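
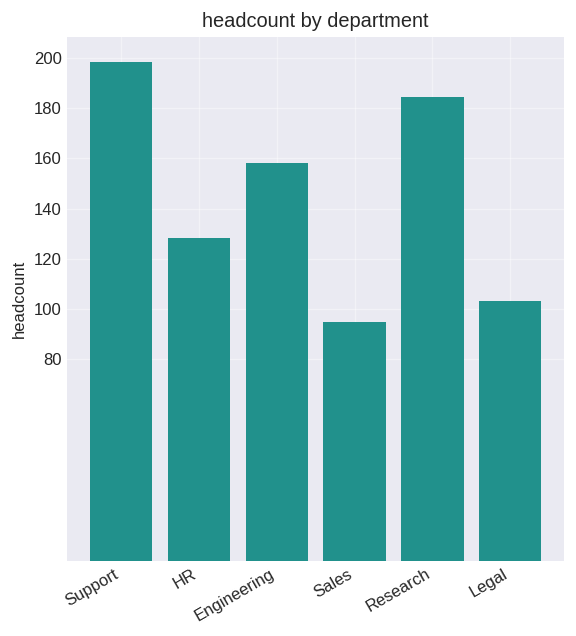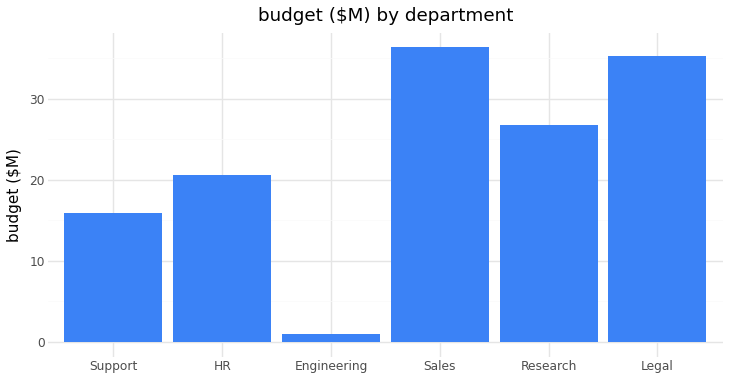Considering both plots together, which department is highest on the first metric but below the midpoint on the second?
Chart 2 median budget ($M) ≈ 25; below-median departments: Support, HR, Engineering. Among those, Support has the highest headcount (≈ 200).

Support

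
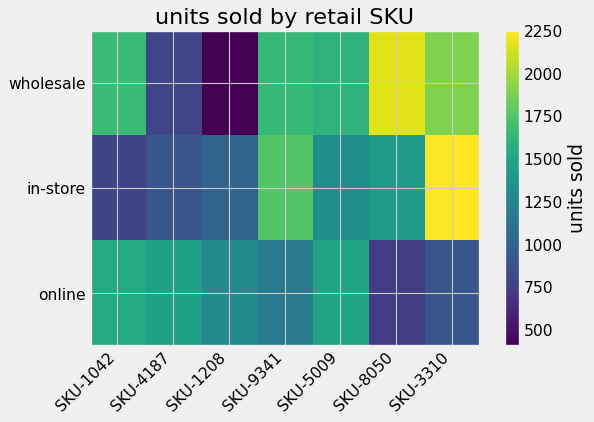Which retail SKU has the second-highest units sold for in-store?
SKU-9341

Top 3 for in-store: SKU-3310 ≈ 2200, SKU-9341 ≈ 1800, SKU-8050 ≈ 1400.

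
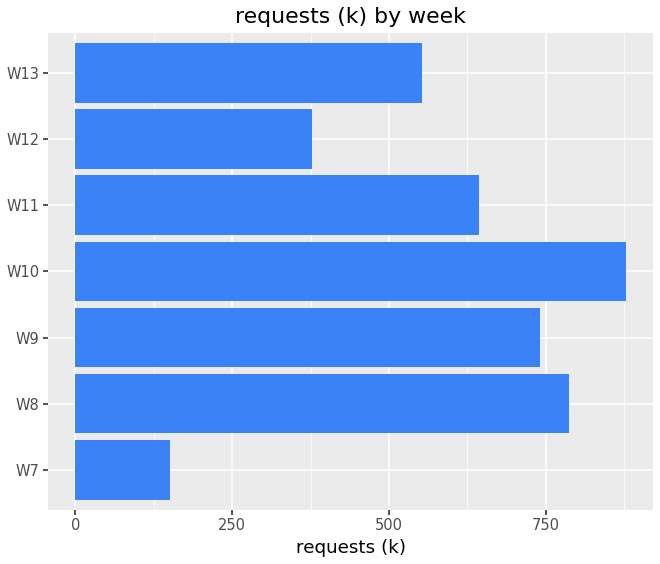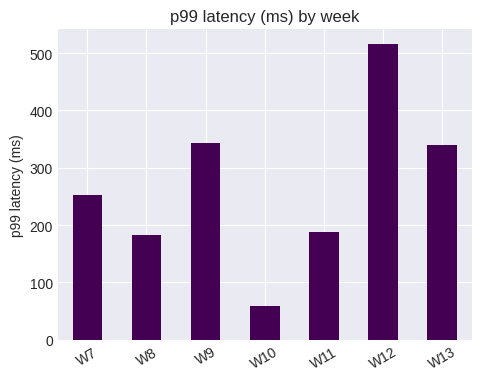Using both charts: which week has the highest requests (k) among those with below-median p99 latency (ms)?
W10

Chart 2 median p99 latency (ms) ≈ 250; below-median weeks: W8, W10, W11. Among those, W10 has the highest requests (k) (≈ 900).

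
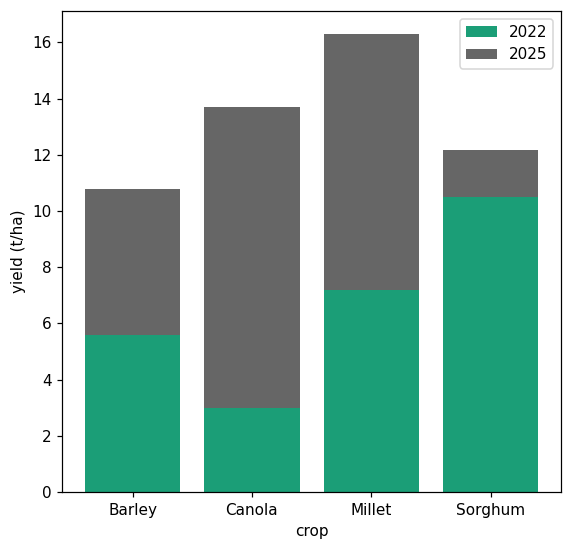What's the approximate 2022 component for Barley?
2022 top ≈ 6, bottom ≈ 0; segment ≈ 6.

≈ 6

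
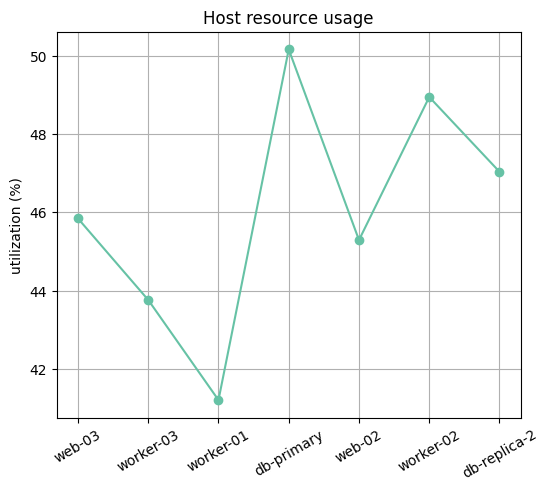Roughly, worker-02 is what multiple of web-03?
worker-02 ≈ 49, web-03 ≈ 46; 49/46 ≈ 1.07.

≈ 1.07×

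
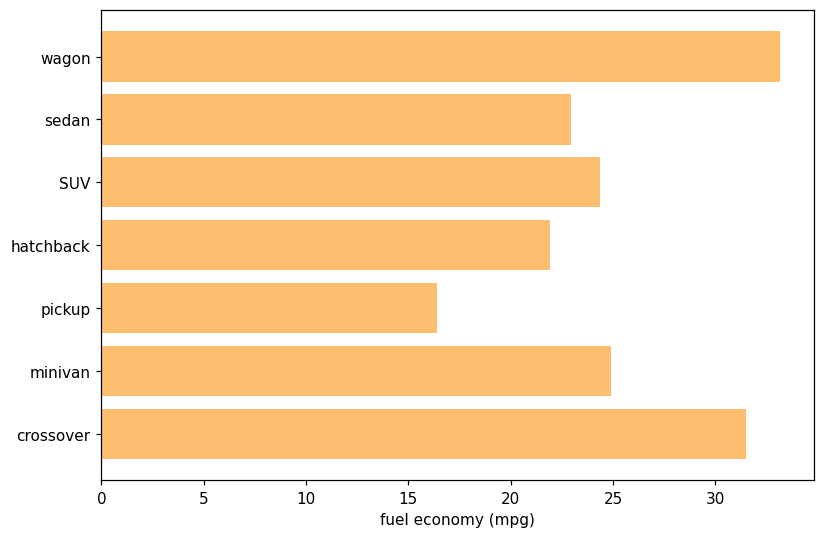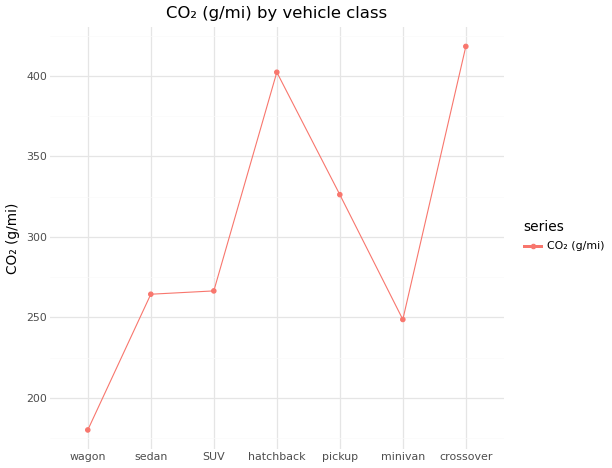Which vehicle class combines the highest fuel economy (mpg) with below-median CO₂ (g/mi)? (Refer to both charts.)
Chart 2 median CO₂ (g/mi) ≈ 250; below-median vehicle classes: wagon, sedan, minivan. Among those, wagon has the highest fuel economy (mpg) (≈ 35).

wagon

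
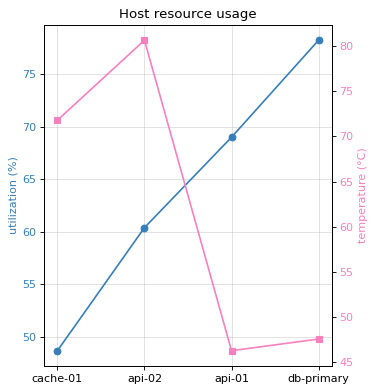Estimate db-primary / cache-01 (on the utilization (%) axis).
≈ 1.6×

db-primary ≈ 80, cache-01 ≈ 50; 80/50 ≈ 1.6.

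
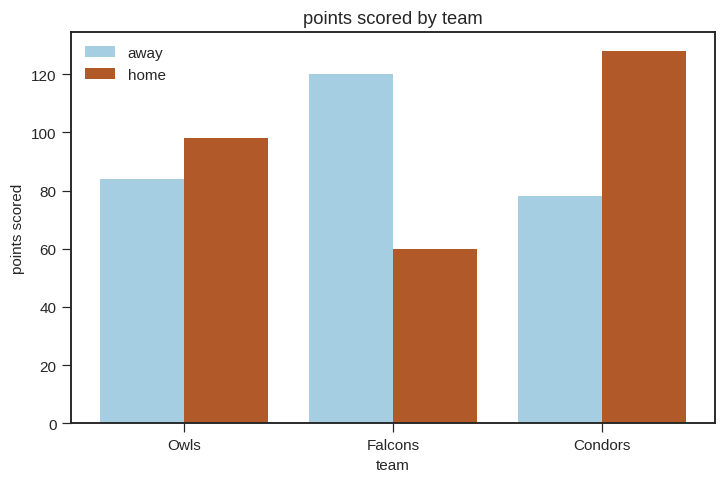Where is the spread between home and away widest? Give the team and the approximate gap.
Falcons, ≈ 60

Falcons: home ≈ 60, away ≈ 120 → gap ≈ 60. Next-largest (Condors) is only ≈ 40.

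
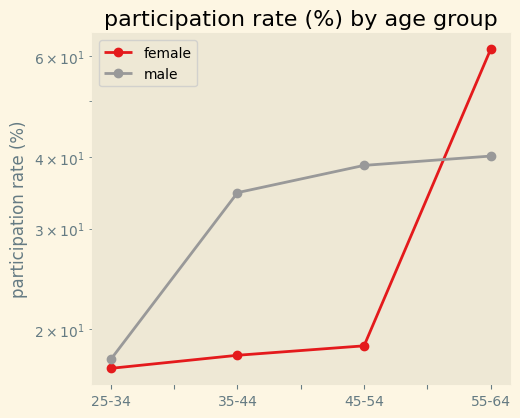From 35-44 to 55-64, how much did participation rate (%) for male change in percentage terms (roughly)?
35-44 ≈ 35, 55-64 ≈ 40; (40 − 35) / 35 ≈ +14.3%.

≈ +14.3%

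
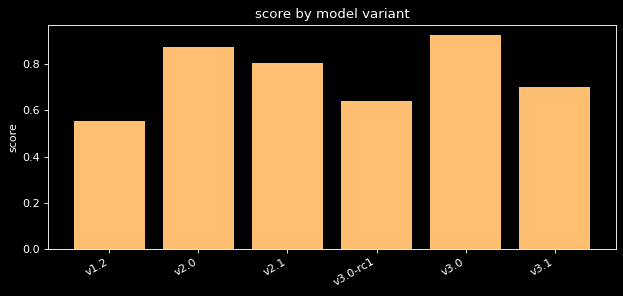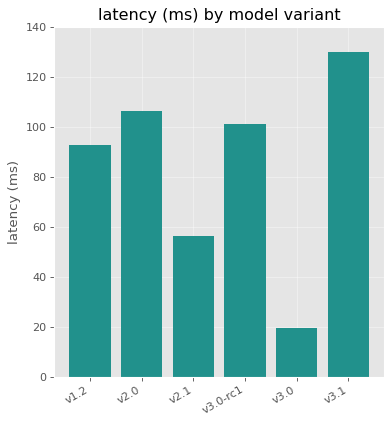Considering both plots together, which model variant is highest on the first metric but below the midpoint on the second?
Chart 2 median latency (ms) ≈ 100; below-median model variants: v1.2, v2.1, v3.0. Among those, v3.0 has the highest score (≈ 0.9).

v3.0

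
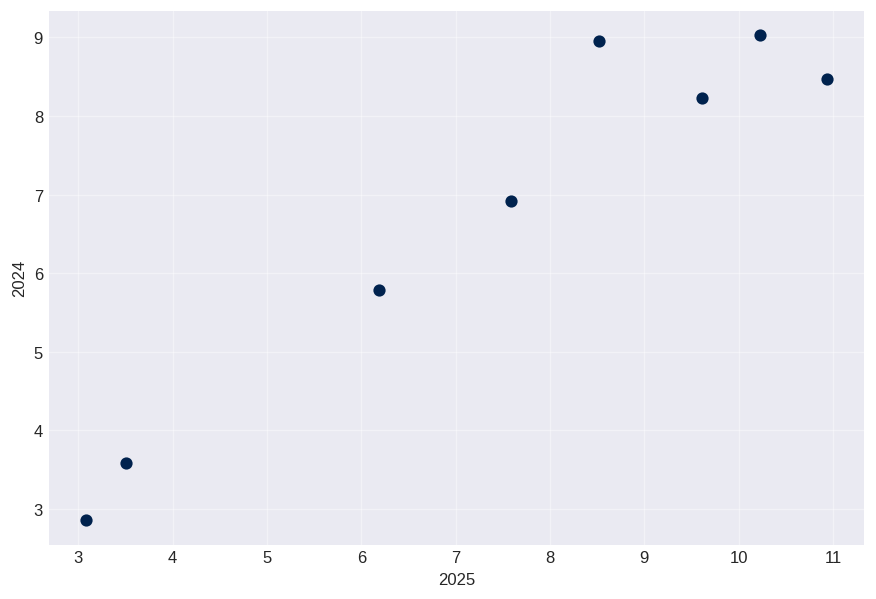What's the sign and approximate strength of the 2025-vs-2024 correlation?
positive, strong

Points are positively correlated; strong (|r| ≈ 1.0).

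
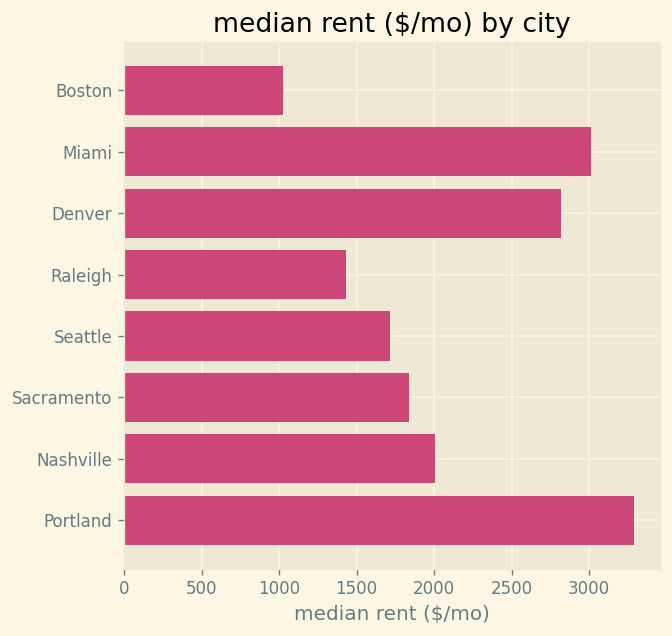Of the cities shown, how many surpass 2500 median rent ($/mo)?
Above 2500: Miami, Denver, Portland.

3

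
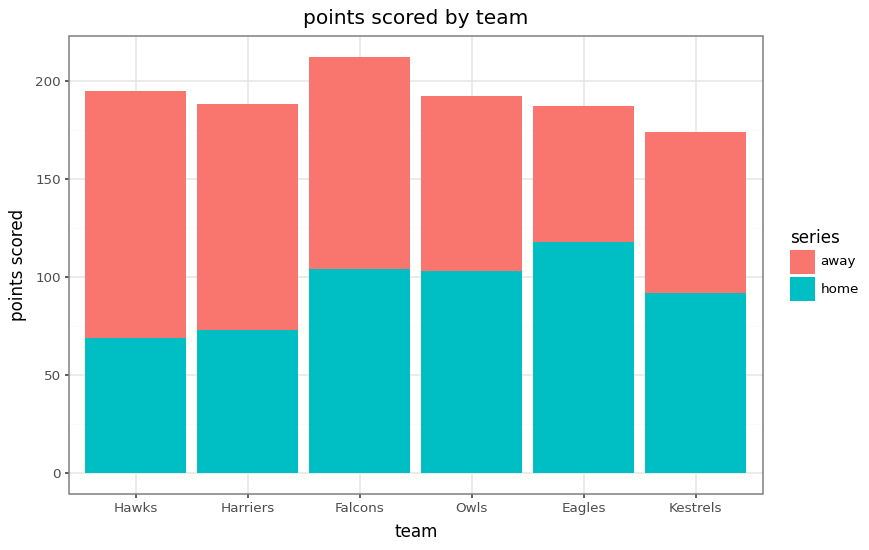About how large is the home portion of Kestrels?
≈ 100

home top ≈ 100, bottom ≈ 0; segment ≈ 100.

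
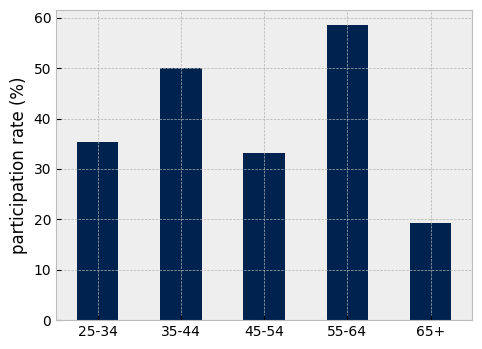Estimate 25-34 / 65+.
≈ 1.75×

25-34 ≈ 35, 65+ ≈ 20; 35/20 ≈ 1.75.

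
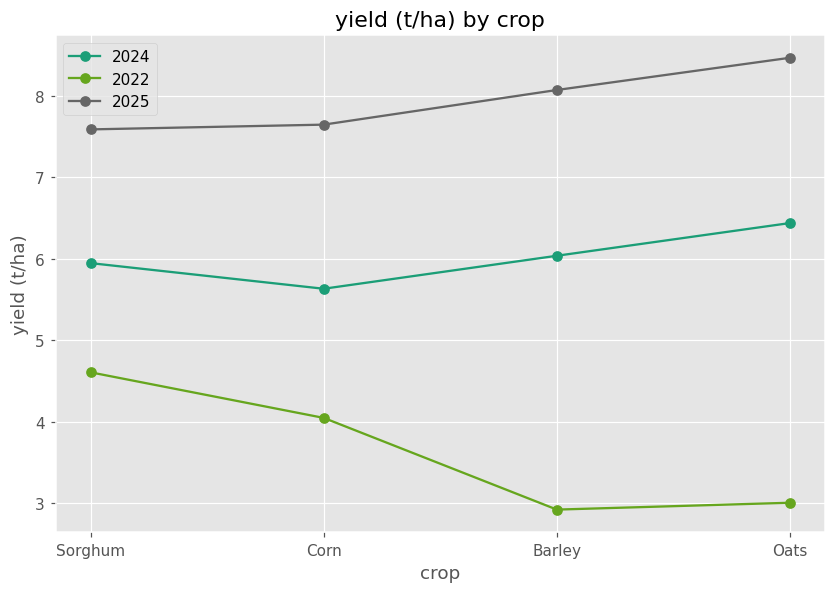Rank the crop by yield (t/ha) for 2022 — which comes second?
Corn

Top 3 for 2022: Sorghum ≈ 4.5, Corn ≈ 4.0, Oats ≈ 3.0.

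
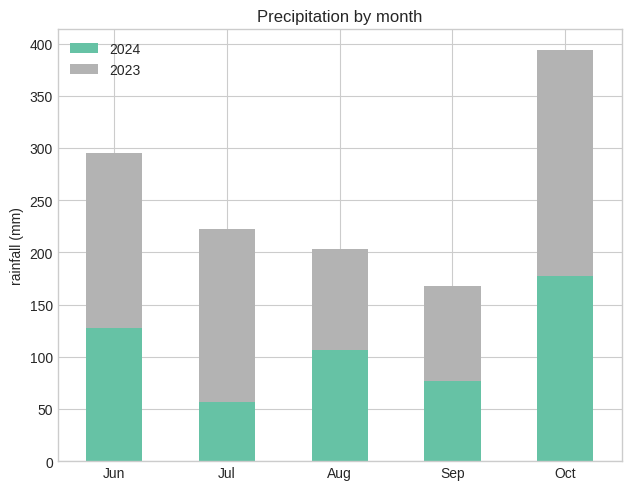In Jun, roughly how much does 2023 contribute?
2023 top ≈ 300, bottom ≈ 150; segment ≈ 150.

≈ 150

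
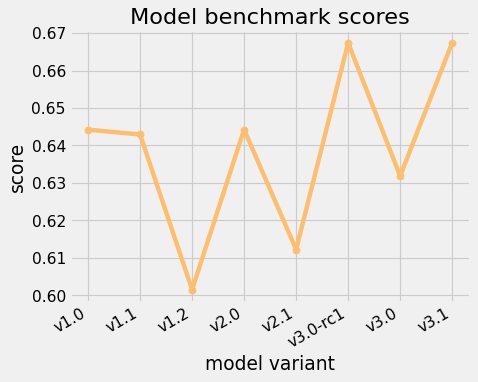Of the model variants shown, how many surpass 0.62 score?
6

Above 0.62: v1.0, v1.1, v2.0, v3.0-rc1, v3.0, v3.1.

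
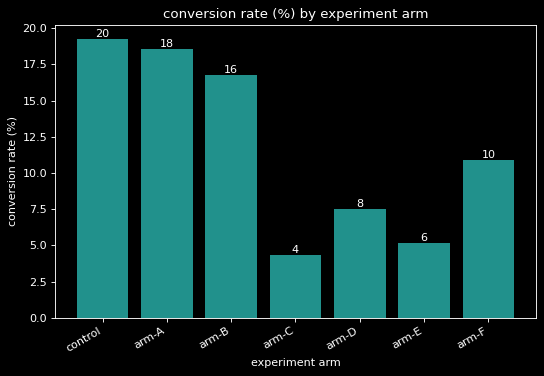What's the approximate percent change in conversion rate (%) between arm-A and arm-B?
≈ -11.1%

arm-A ≈ 18, arm-B ≈ 16; (16 − 18) / 18 ≈ -11.1%.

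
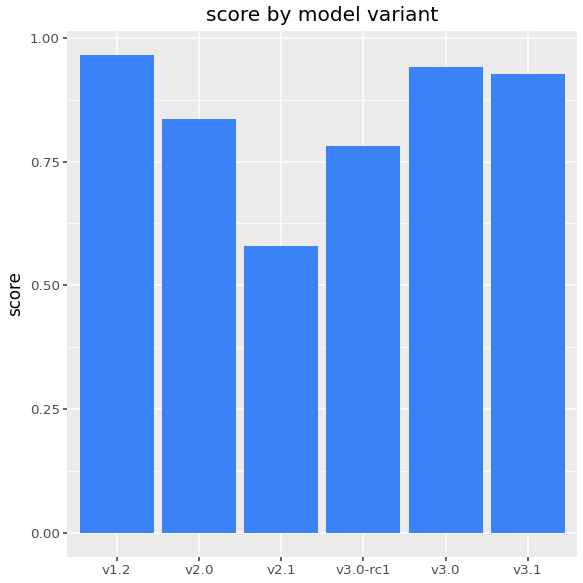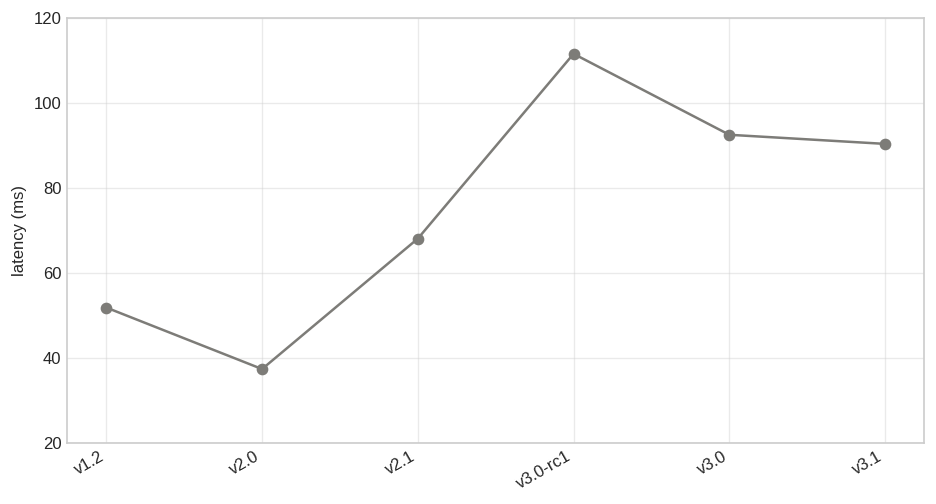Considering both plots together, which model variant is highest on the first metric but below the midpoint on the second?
Chart 2 median latency (ms) ≈ 80; below-median model variants: v1.2, v2.0, v2.1. Among those, v1.2 has the highest score (≈ 1).

v1.2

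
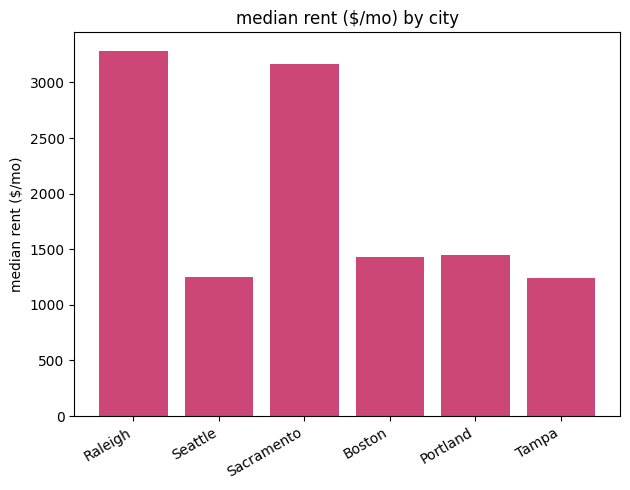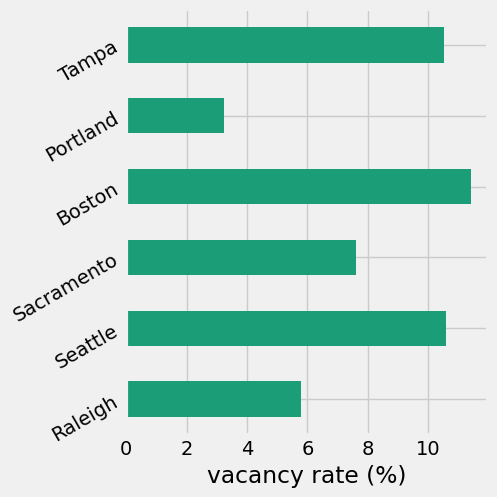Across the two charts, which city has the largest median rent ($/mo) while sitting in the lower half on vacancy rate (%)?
Chart 2 median vacancy rate (%) ≈ 10; below-median cities: Raleigh, Sacramento, Portland. Among those, Raleigh has the highest median rent ($/mo) (≈ 3500).

Raleigh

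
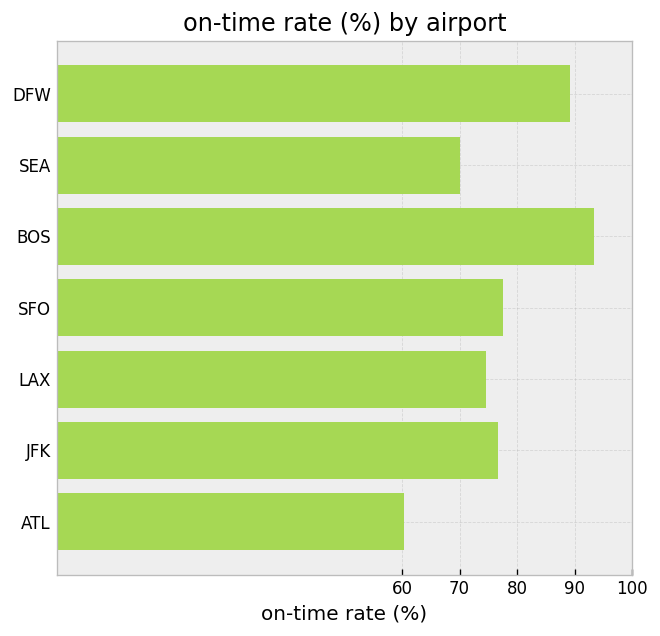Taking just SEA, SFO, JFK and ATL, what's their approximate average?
(70 + 80 + 80 + 60) / 4 ≈ 72.

≈ 72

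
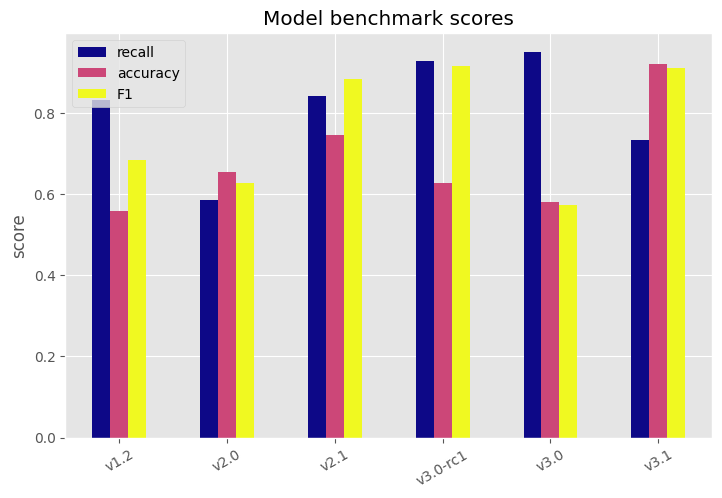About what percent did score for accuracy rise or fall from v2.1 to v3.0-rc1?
≈ -14.3%

v2.1 ≈ 0.7, v3.0-rc1 ≈ 0.6; (0.6 − 0.7) / 0.7 ≈ -14.3%.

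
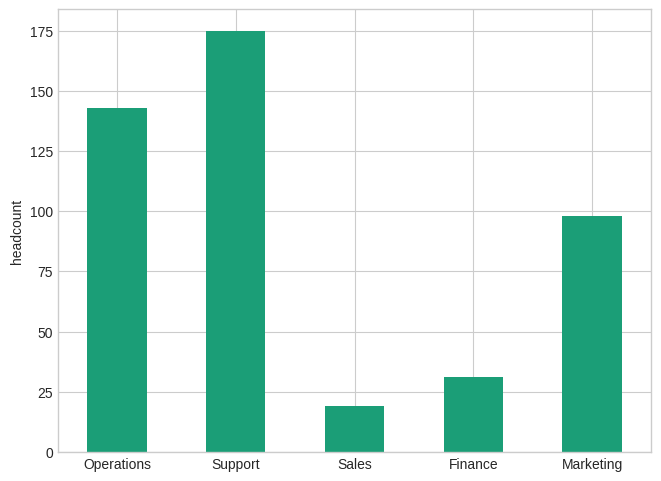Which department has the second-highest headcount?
Top 3: Support ≈ 180, Operations ≈ 140, Marketing ≈ 100.

Operations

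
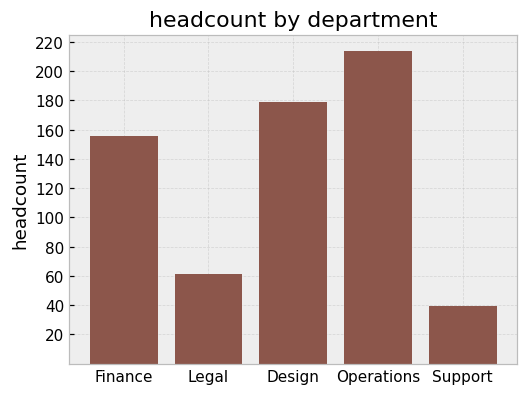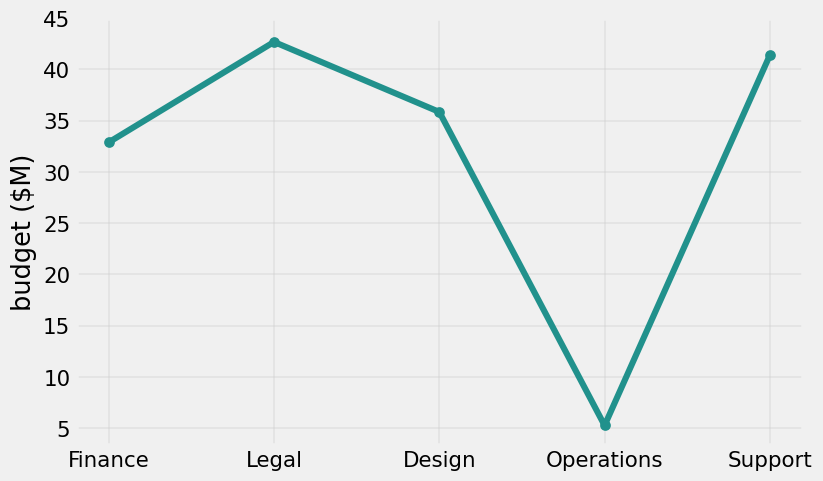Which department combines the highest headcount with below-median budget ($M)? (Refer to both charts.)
Operations

Chart 2 median budget ($M) ≈ 35; below-median departments: Finance, Operations. Among those, Operations has the highest headcount (≈ 220).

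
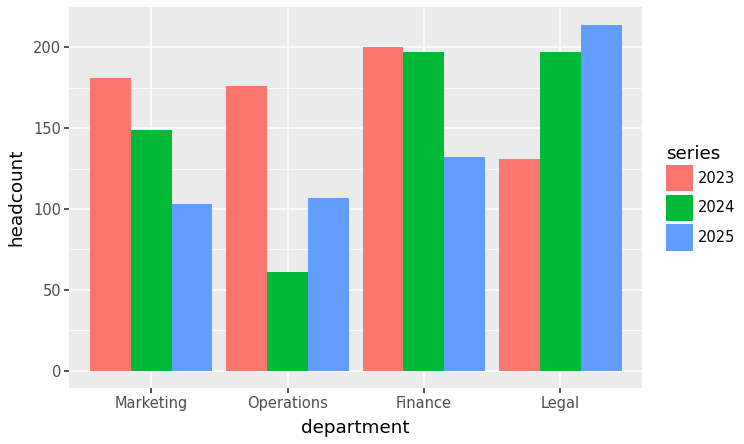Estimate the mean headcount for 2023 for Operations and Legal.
≈ 160

(180 + 140) / 2 ≈ 160.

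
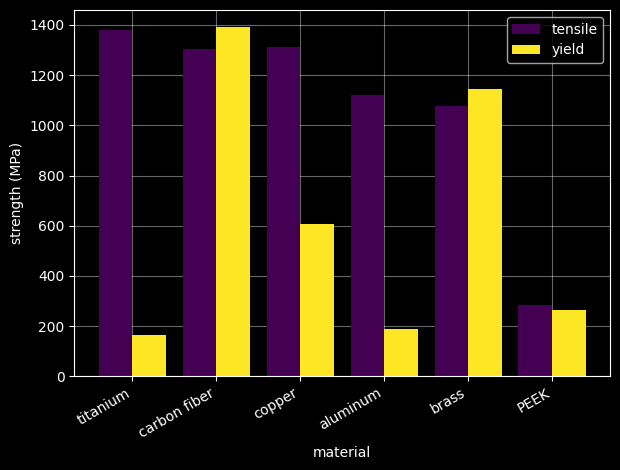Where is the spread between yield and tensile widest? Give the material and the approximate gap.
titanium, ≈ 1200 MPa

titanium: yield ≈ 200, tensile ≈ 1400 → gap ≈ 1200. Next-largest (aluminum) is only ≈ 1000.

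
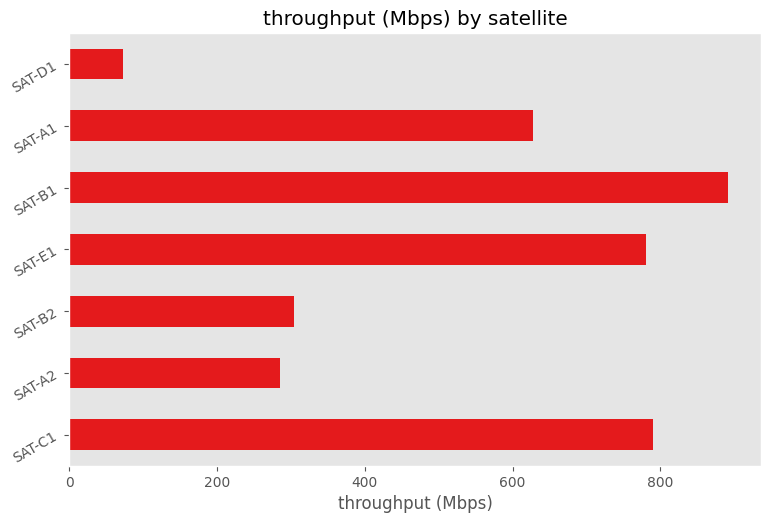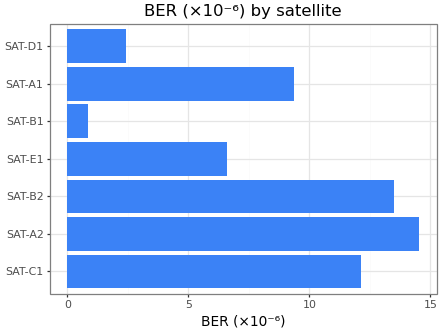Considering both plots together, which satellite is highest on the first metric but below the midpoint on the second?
SAT-B1

Chart 2 median BER (×10⁻⁶) ≈ 10; below-median satellites: SAT-E1, SAT-B1, SAT-D1. Among those, SAT-B1 has the highest throughput (Mbps) (≈ 900).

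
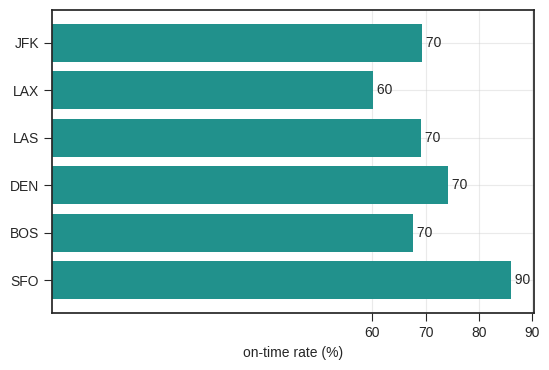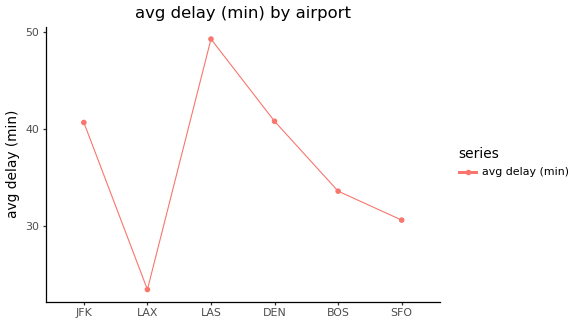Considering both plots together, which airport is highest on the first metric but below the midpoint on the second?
Chart 2 median avg delay (min) ≈ 35; below-median airports: LAX, BOS, SFO. Among those, SFO has the highest on-time rate (%) (≈ 90).

SFO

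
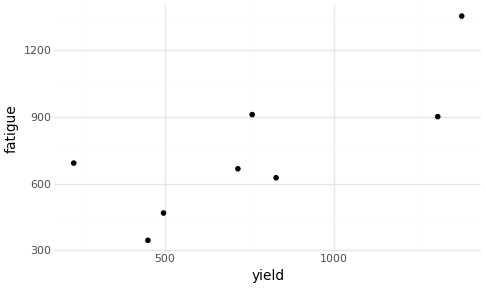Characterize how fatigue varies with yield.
positive, strong

Points are positively correlated; strong (|r| ≈ 0.8).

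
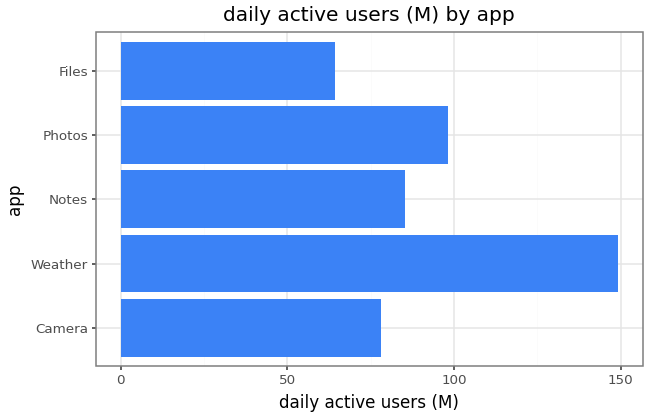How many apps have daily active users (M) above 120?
Above 120: Weather.

1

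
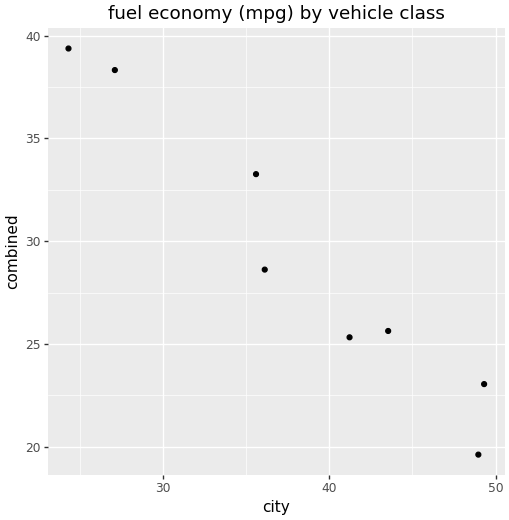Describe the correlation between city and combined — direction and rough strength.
negative, strong

Points are negatively correlated; strong (|r| ≈ 1.0).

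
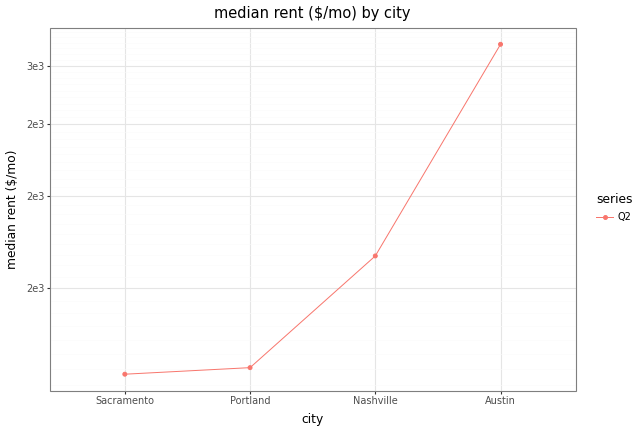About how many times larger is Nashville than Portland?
Nashville ≈ 1600, Portland ≈ 1200; 1600/1200 ≈ 1.33.

≈ 1.33×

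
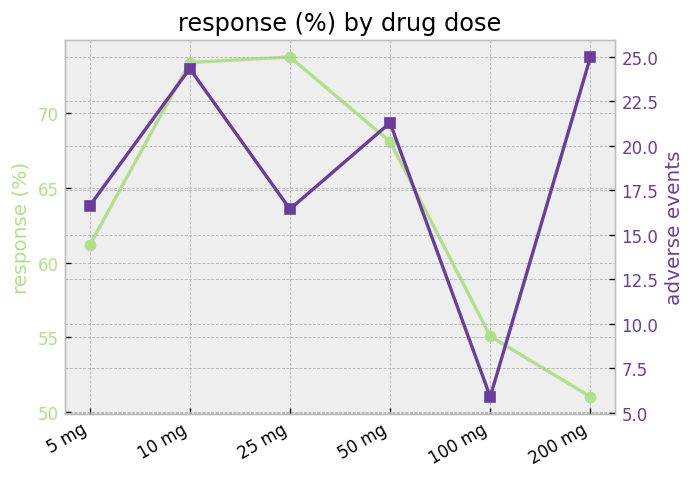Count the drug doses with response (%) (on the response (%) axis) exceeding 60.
4

Above 60: 5 mg, 10 mg, 25 mg, 50 mg.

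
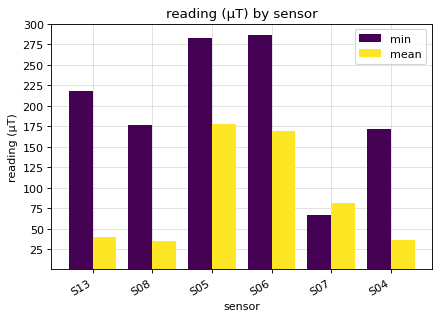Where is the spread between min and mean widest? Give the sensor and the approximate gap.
S13, ≈ 175 µT

S13: min ≈ 225, mean ≈ 50 → gap ≈ 175. Next-largest (S08) is only ≈ 150.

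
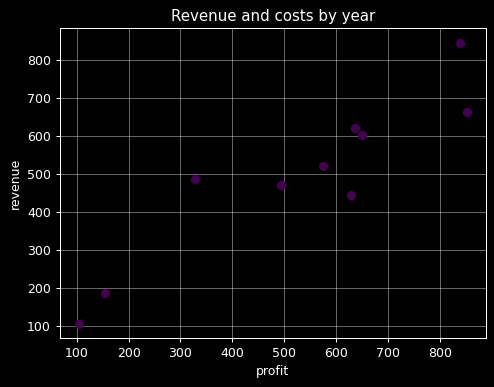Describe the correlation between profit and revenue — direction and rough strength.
Points are positively correlated; strong (|r| ≈ 0.9).

positive, strong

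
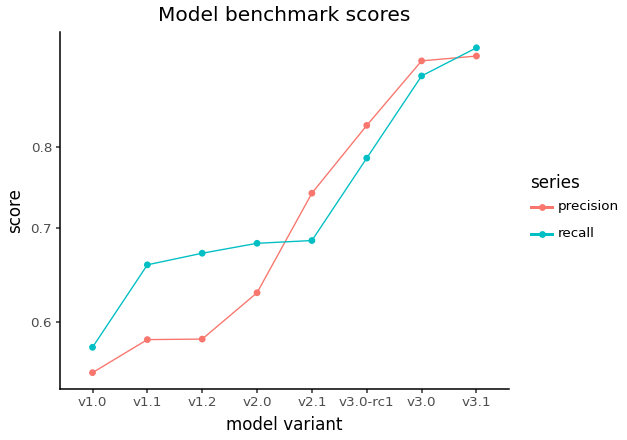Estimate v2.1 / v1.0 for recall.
≈ 1.17×

v2.1 ≈ 0.70, v1.0 ≈ 0.60; 0.70/0.60 ≈ 1.17.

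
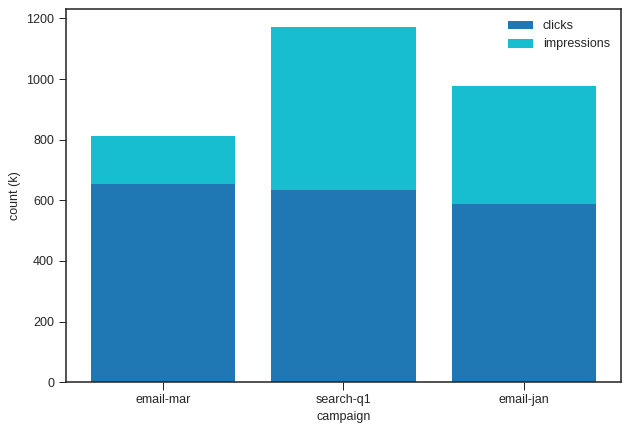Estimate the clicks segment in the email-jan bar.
≈ 600

clicks top ≈ 600, bottom ≈ 0; segment ≈ 600.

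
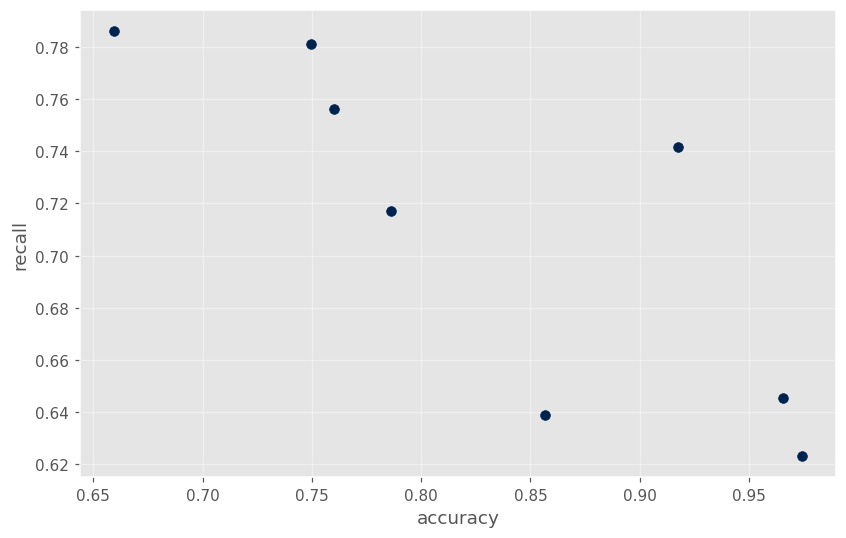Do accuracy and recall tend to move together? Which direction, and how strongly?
negative, strong

Points are negatively correlated; strong (|r| ≈ 0.8).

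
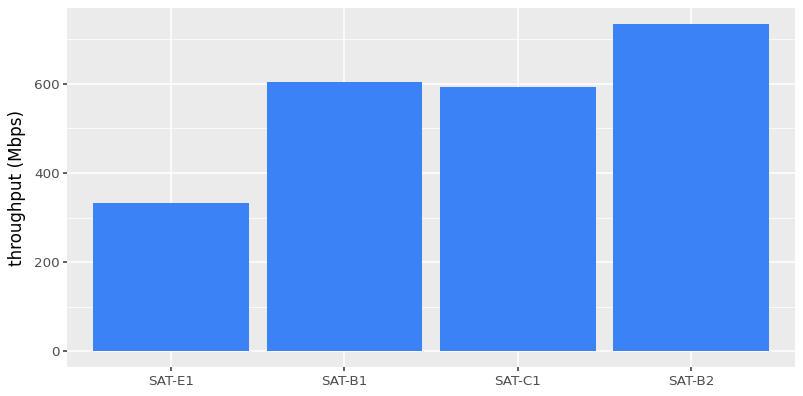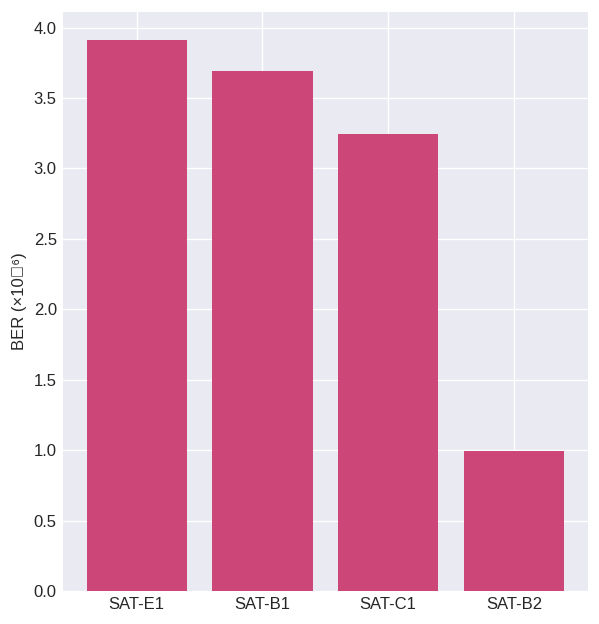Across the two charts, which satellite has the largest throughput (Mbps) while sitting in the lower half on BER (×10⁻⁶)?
SAT-B2

Chart 2 median BER (×10⁻⁶) ≈ 3.5; below-median satellites: SAT-C1, SAT-B2. Among those, SAT-B2 has the highest throughput (Mbps) (≈ 700).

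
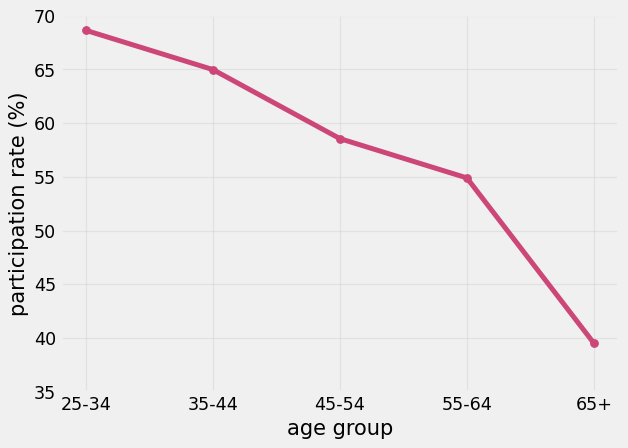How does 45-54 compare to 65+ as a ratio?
45-54 ≈ 60, 65+ ≈ 40; 60/40 ≈ 1.5.

≈ 1.5×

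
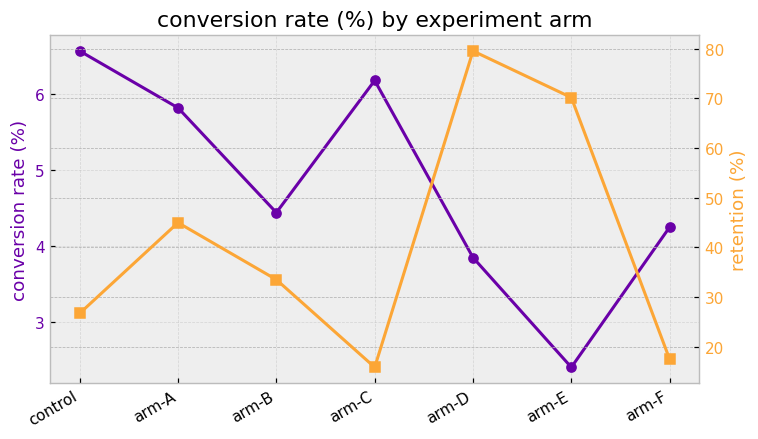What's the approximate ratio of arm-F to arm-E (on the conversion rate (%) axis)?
arm-F ≈ 4.0, arm-E ≈ 2.5; 4.0/2.5 ≈ 1.6.

≈ 1.6×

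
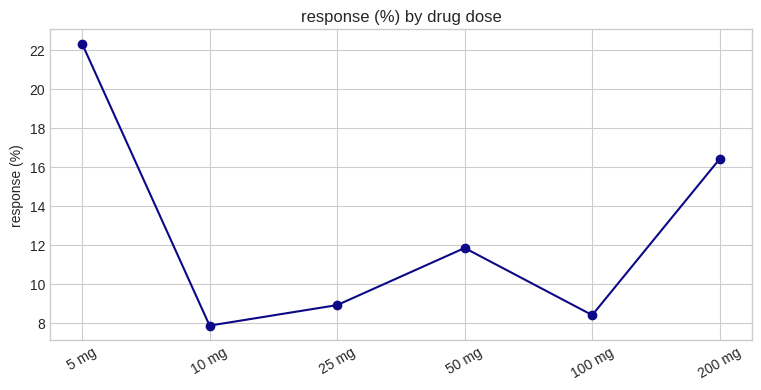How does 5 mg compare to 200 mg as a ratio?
5 mg ≈ 22, 200 mg ≈ 16; 22/16 ≈ 1.38.

≈ 1.38×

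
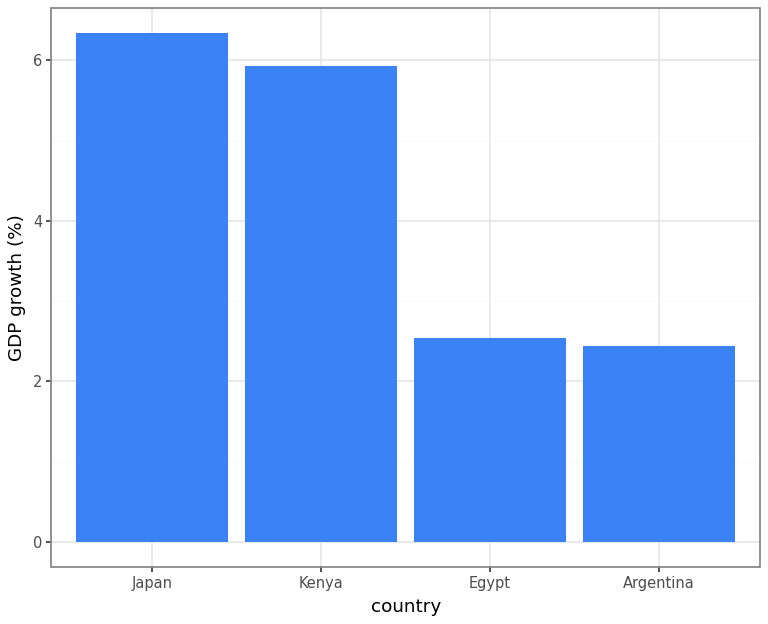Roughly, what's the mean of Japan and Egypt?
≈ 4

(6 + 3) / 2 ≈ 4.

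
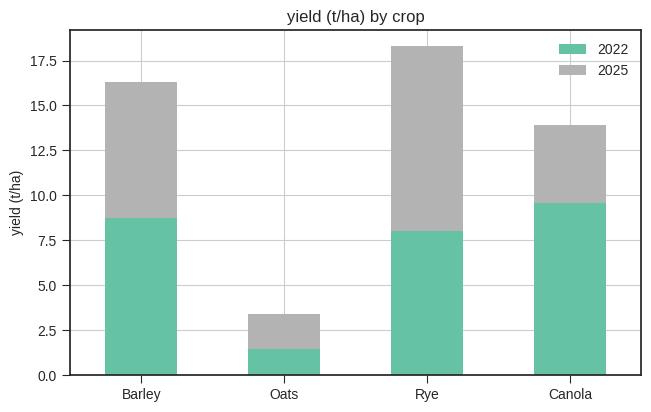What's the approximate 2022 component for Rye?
2022 top ≈ 8, bottom ≈ 0; segment ≈ 8.

≈ 8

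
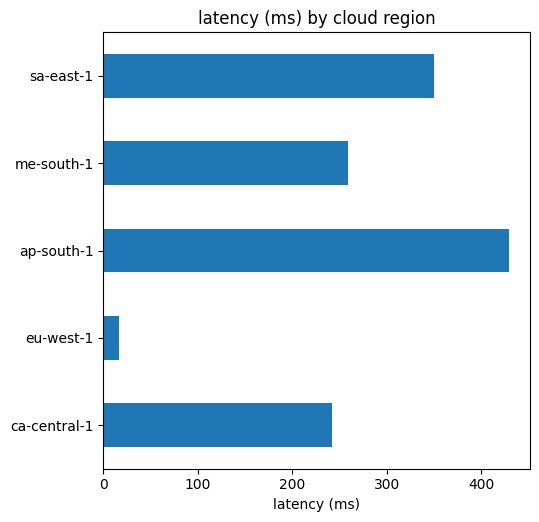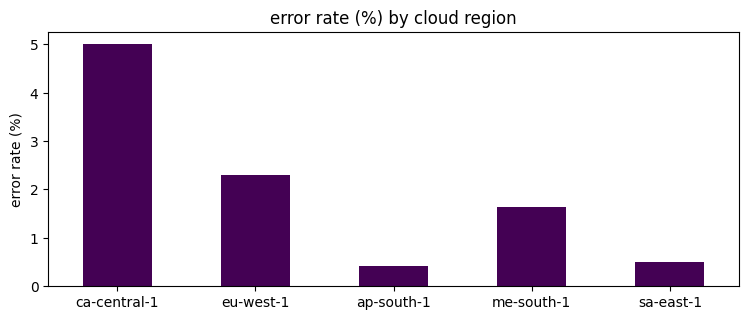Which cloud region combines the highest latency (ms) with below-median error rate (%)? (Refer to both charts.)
Chart 2 median error rate (%) ≈ 1.5; below-median cloud regions: ap-south-1, sa-east-1. Among those, ap-south-1 has the highest latency (ms) (≈ 450).

ap-south-1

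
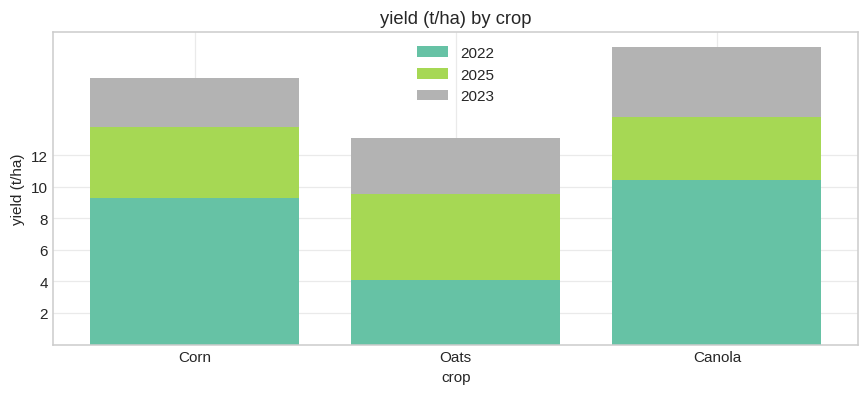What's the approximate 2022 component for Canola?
≈ 10

2022 top ≈ 10, bottom ≈ 0; segment ≈ 10.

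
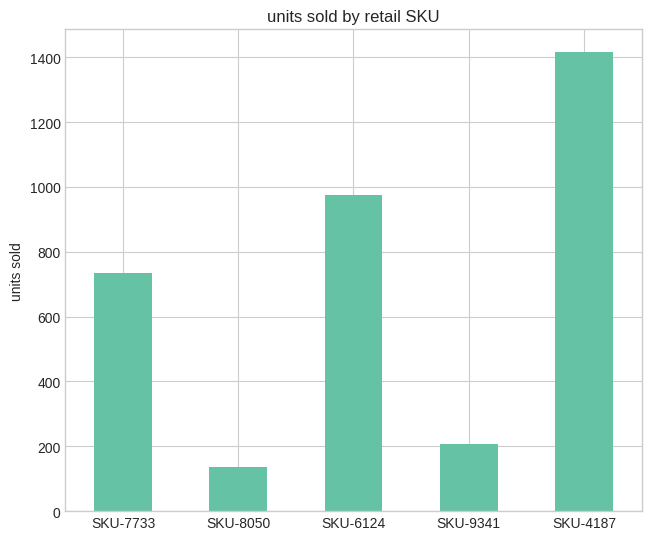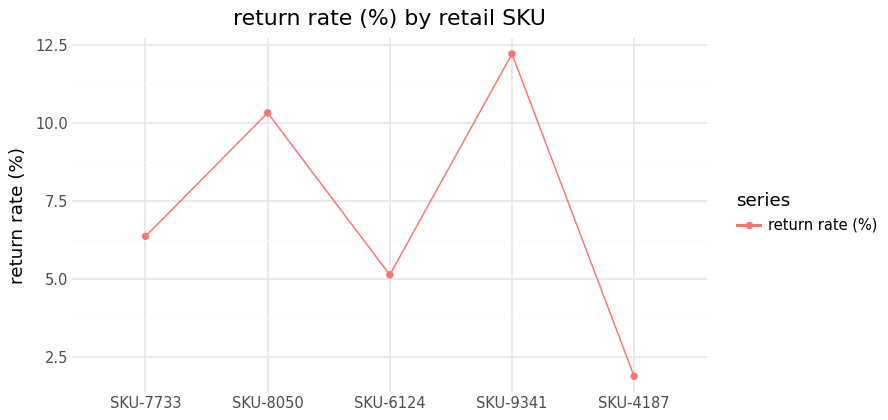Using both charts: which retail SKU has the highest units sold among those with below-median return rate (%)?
SKU-4187

Chart 2 median return rate (%) ≈ 6; below-median retail SKUs: SKU-6124, SKU-4187. Among those, SKU-4187 has the highest units sold (≈ 1400).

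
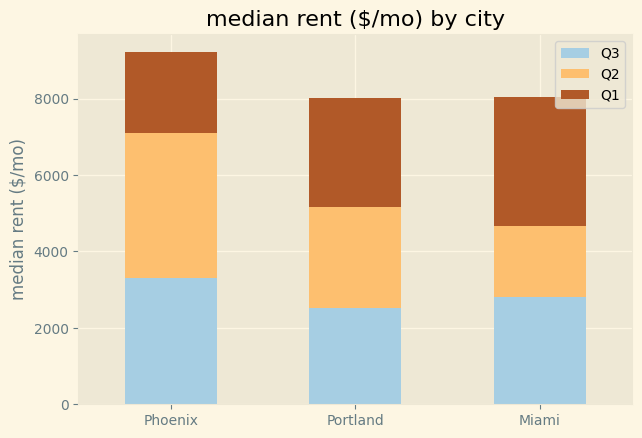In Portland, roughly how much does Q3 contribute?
≈ 3000

Q3 top ≈ 3000, bottom ≈ 0; segment ≈ 3000.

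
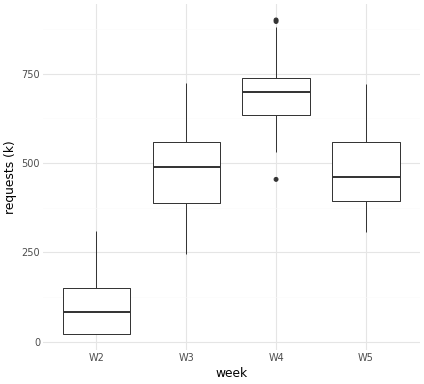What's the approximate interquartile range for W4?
Q3 ≈ 700, Q1 ≈ 600; IQR ≈ 100.

≈ 100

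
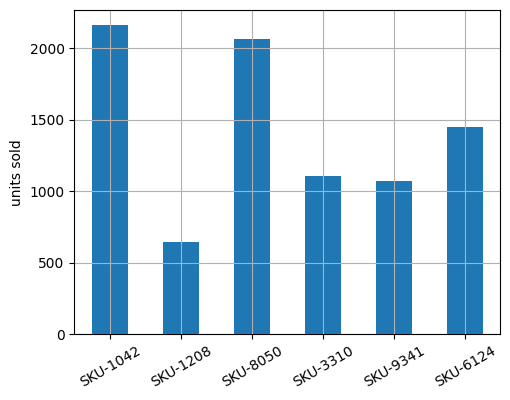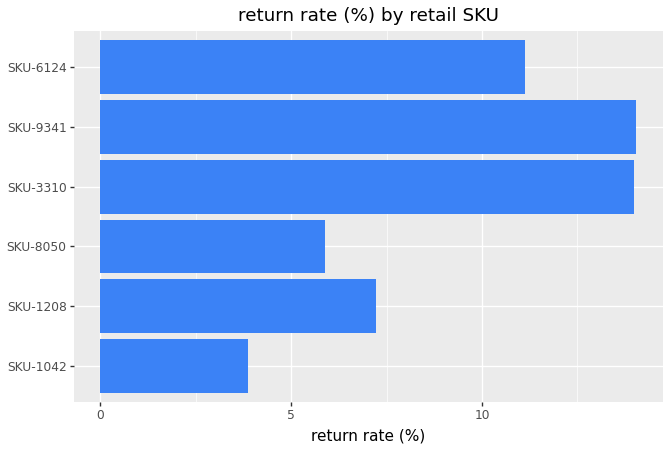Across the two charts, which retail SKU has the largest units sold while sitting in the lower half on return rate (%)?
Chart 2 median return rate (%) ≈ 10; below-median retail SKUs: SKU-1042, SKU-1208, SKU-8050. Among those, SKU-1042 has the highest units sold (≈ 2200).

SKU-1042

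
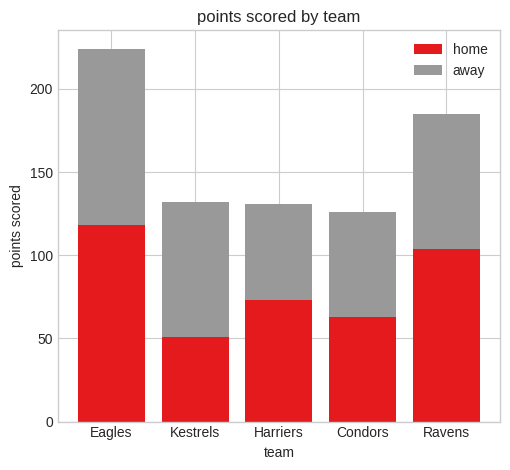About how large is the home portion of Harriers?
≈ 80

home top ≈ 80, bottom ≈ 0; segment ≈ 80.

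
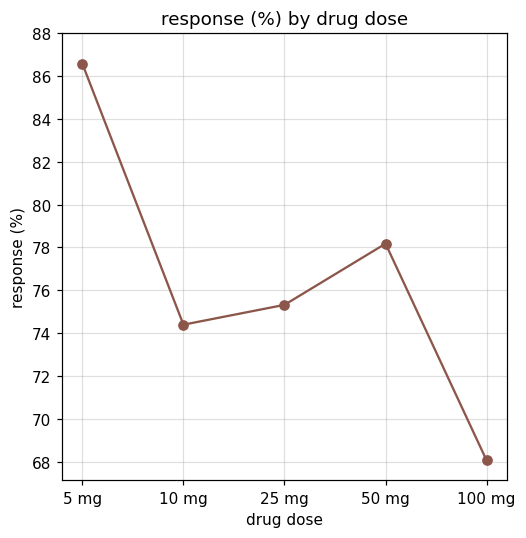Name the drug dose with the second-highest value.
50 mg

Top 3: 5 mg ≈ 86, 50 mg ≈ 78, 25 mg ≈ 76.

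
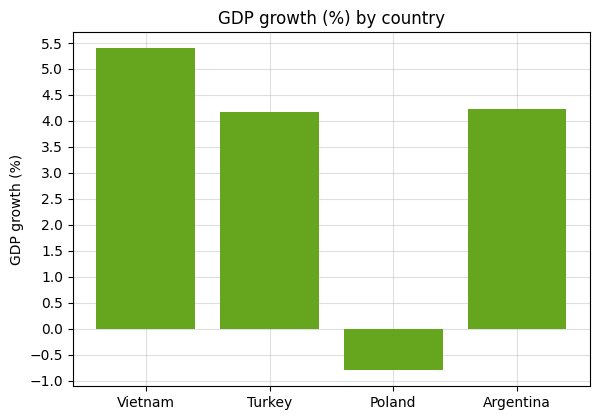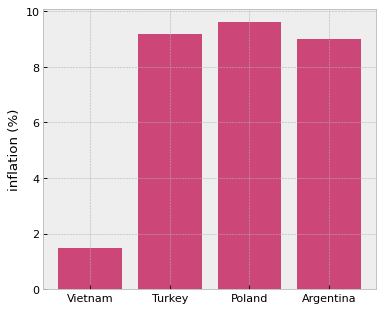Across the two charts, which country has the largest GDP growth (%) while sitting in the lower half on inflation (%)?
Chart 2 median inflation (%) ≈ 9; below-median countries: Vietnam, Argentina. Among those, Vietnam has the highest GDP growth (%) (≈ 5.5).

Vietnam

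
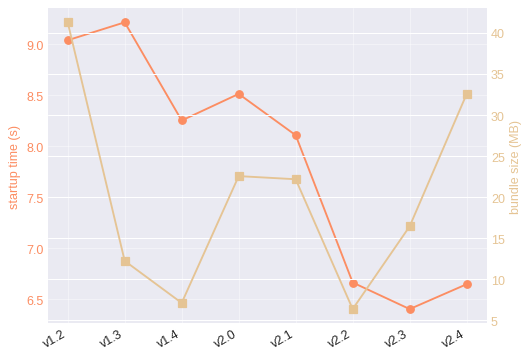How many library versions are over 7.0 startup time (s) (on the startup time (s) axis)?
5

Above 7.0: v1.2, v1.3, v1.4, v2.0, v2.1.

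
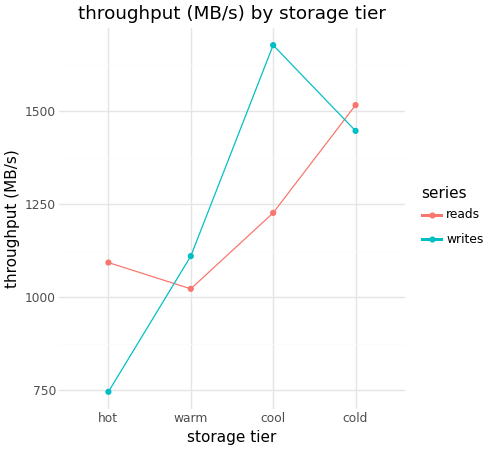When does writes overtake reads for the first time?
hot: writes ≈ 700 vs reads ≈ 1100 (not yet); warm: writes ≈ 1100 vs reads ≈ 1000 (first crossover).

warm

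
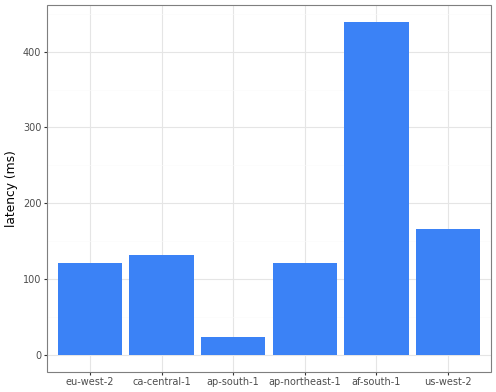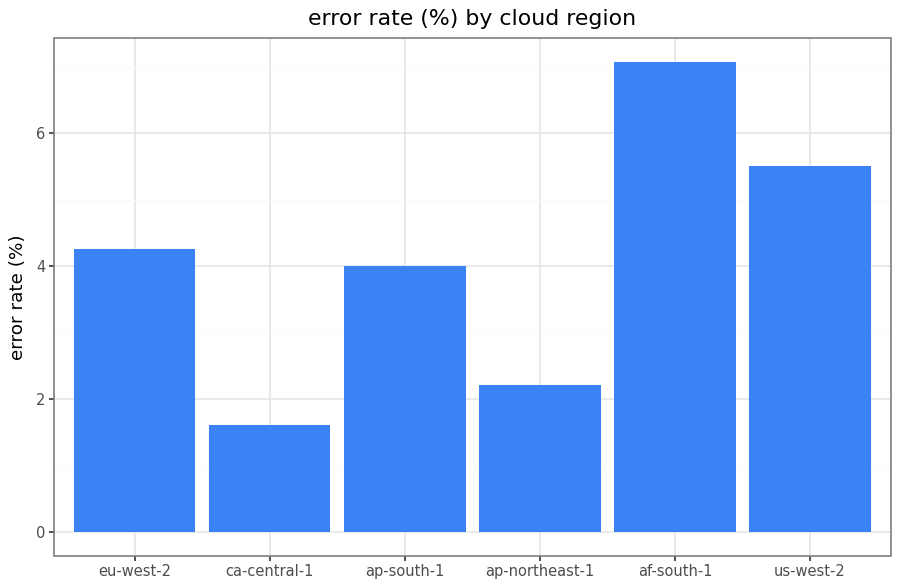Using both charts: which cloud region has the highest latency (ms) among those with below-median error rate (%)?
ca-central-1

Chart 2 median error rate (%) ≈ 4; below-median cloud regions: ca-central-1, ap-south-1, ap-northeast-1. Among those, ca-central-1 has the highest latency (ms) (≈ 150).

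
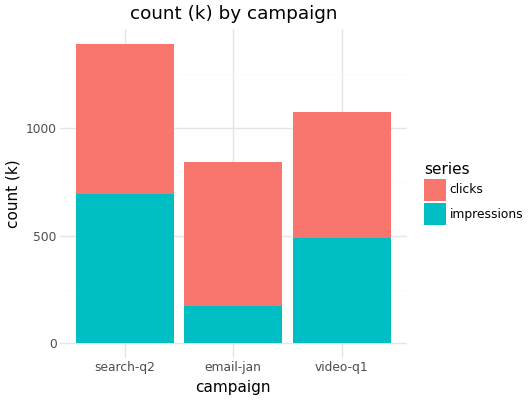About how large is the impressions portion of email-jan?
≈ 200

impressions top ≈ 200, bottom ≈ 0; segment ≈ 200.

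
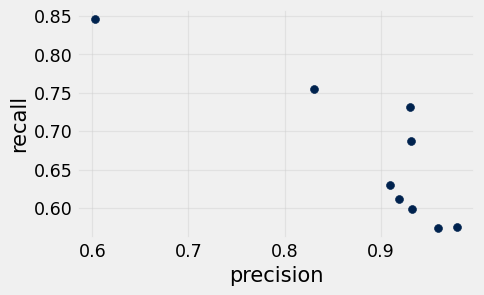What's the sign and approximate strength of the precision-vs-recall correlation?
negative, strong

Points are negatively correlated; strong (|r| ≈ 0.8).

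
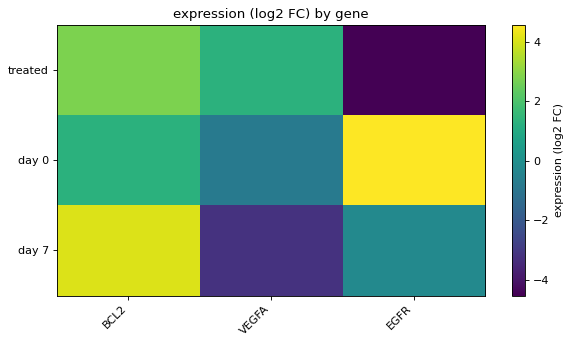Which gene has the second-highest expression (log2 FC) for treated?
Top 3 for treated: BCL2 ≈ 3, VEGFA ≈ 1, EGFR ≈ -5.

VEGFA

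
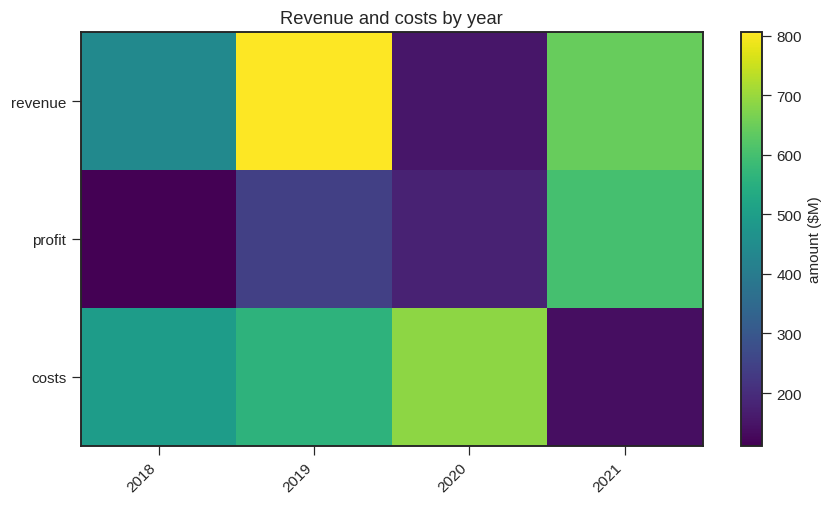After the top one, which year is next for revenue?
Top 3 for revenue: 2019 ≈ 800, 2021 ≈ 600, 2018 ≈ 400.

2021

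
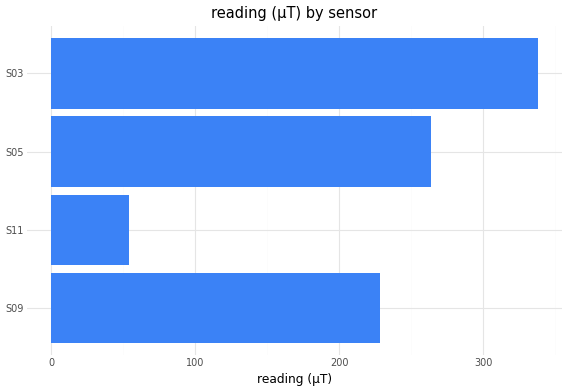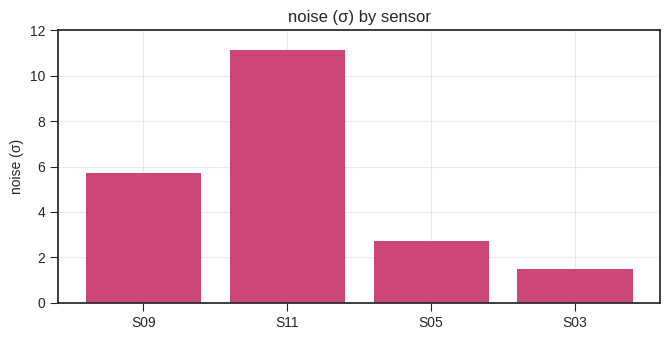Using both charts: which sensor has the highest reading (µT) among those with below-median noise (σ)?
S03

Chart 2 median noise (σ) ≈ 4; below-median sensors: S05, S03. Among those, S03 has the highest reading (µT) (≈ 350).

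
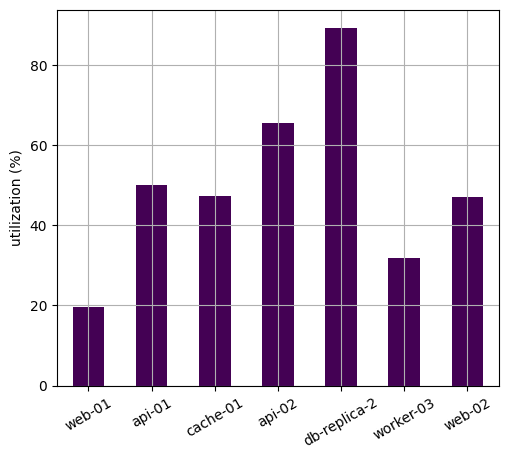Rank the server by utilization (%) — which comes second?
Top 3: db-replica-2 ≈ 90, api-02 ≈ 70, api-01 ≈ 50.

api-02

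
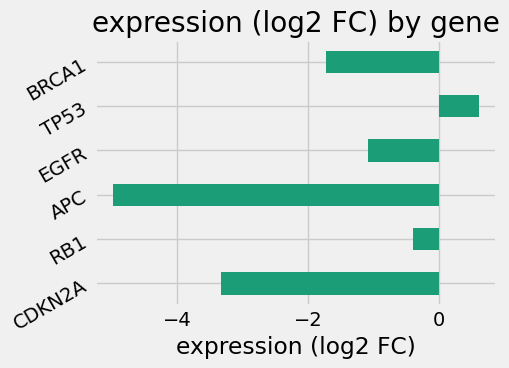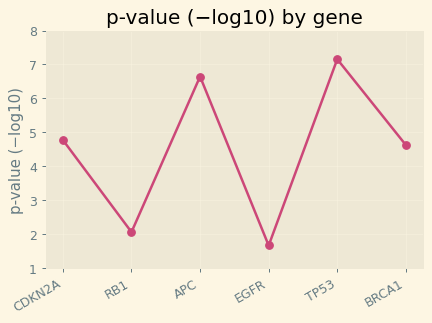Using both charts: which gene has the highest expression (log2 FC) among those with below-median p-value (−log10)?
RB1

Chart 2 median p-value (−log10) ≈ 5; below-median genes: RB1, EGFR, BRCA1. Among those, RB1 has the highest expression (log2 FC) (≈ -0.4).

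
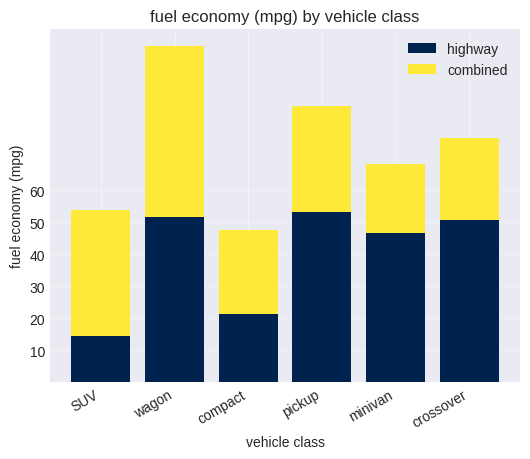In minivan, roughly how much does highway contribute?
≈ 50

highway top ≈ 50, bottom ≈ 0; segment ≈ 50.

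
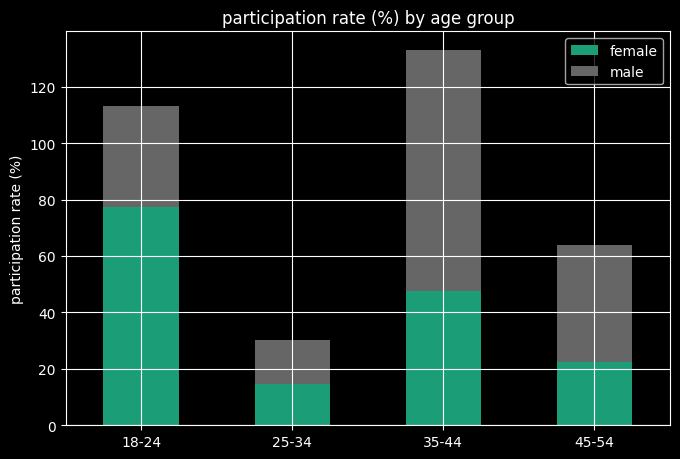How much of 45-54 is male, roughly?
≈ 40

male top ≈ 60, bottom ≈ 20; segment ≈ 40.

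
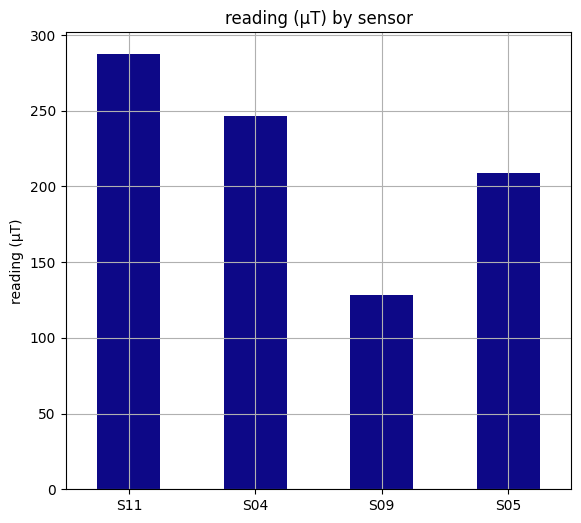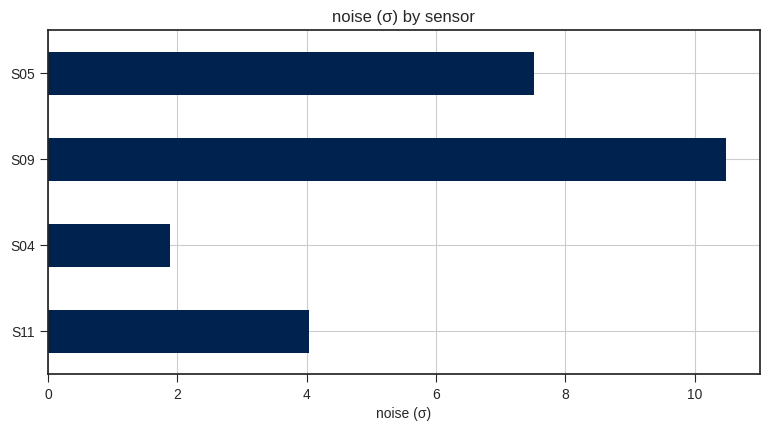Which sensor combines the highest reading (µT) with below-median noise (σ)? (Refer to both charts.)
S11

Chart 2 median noise (σ) ≈ 6; below-median sensors: S11, S04. Among those, S11 has the highest reading (µT) (≈ 300).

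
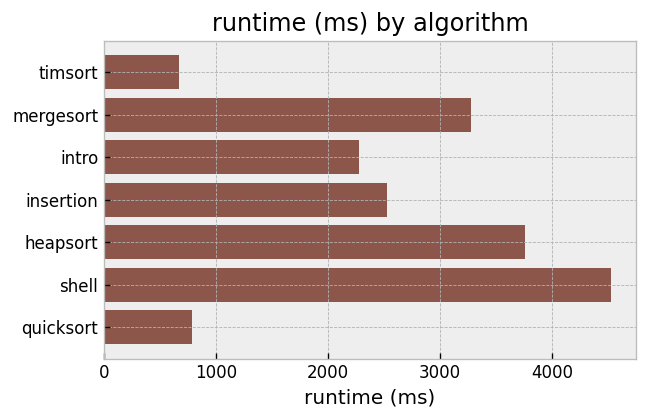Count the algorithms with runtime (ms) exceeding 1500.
Above 1500: mergesort, intro, insertion, heapsort, shell.

5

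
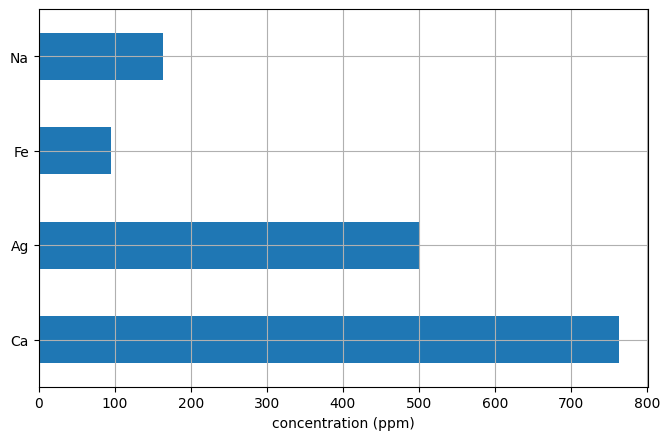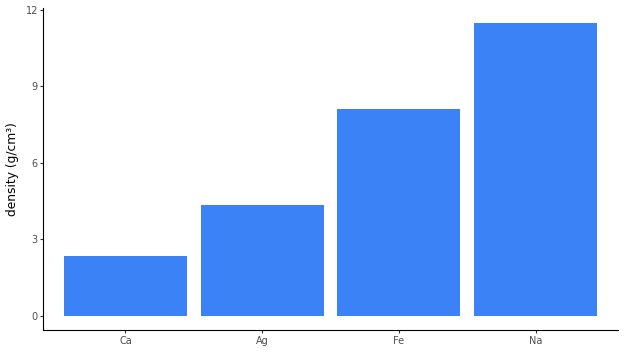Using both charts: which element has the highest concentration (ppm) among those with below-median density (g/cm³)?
Ca

Chart 2 median density (g/cm³) ≈ 6; below-median elements: Ca, Ag. Among those, Ca has the highest concentration (ppm) (≈ 800).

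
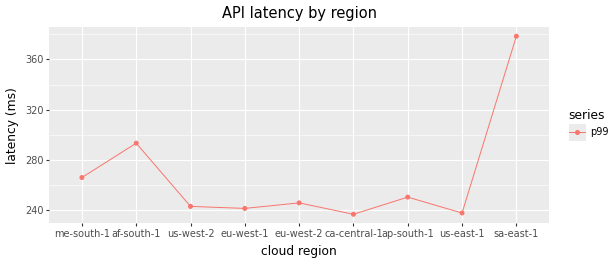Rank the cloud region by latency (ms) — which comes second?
af-south-1

Top 3: sa-east-1 ≈ 380, af-south-1 ≈ 300, me-south-1 ≈ 260.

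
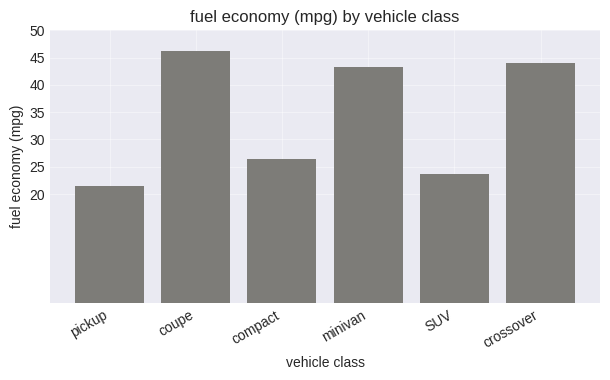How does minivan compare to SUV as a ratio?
≈ 1.8×

minivan ≈ 45, SUV ≈ 25; 45/25 ≈ 1.8.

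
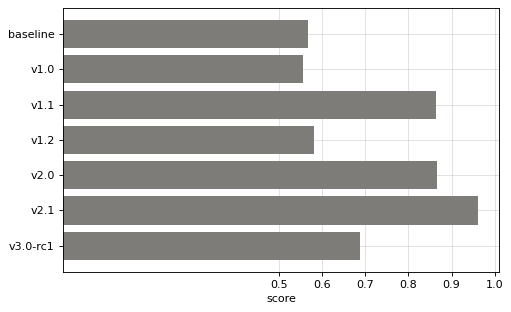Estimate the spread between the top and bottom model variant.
≈ 0.4

Max v2.1 ≈ 1.0, min v1.0 ≈ 0.6; range ≈ 0.4.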